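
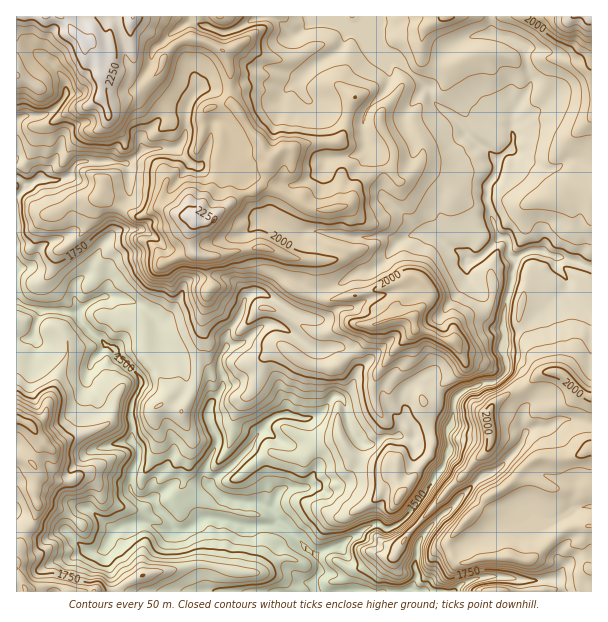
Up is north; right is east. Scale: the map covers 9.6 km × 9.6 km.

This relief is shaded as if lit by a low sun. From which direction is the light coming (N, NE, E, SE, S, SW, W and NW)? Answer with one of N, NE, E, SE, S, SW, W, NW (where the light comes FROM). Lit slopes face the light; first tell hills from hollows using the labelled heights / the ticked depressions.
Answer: NW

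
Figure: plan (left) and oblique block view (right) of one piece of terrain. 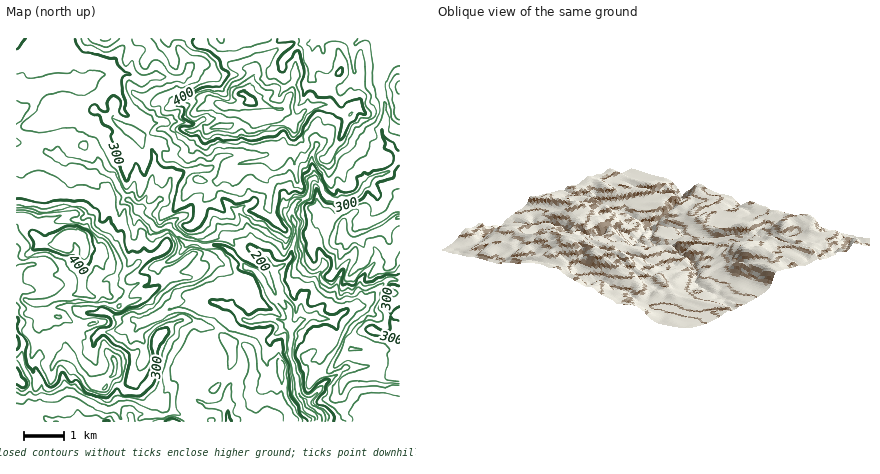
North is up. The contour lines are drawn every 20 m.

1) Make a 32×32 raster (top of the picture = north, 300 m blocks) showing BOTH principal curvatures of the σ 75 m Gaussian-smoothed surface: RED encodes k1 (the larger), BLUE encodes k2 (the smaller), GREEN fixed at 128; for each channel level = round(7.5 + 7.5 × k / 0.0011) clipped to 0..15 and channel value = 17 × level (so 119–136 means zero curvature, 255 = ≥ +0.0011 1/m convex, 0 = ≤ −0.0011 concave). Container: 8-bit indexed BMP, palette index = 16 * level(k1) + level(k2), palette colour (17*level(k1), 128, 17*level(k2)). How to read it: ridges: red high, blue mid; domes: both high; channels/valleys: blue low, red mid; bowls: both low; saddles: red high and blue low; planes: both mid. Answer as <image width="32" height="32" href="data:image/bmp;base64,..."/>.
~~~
<image width="32" height="32" href="data:image/bmp;base64,Qk02CAAAAAAAADYEAAAoAAAAIAAAACAAAAABAAgAAAAAAAAEAAATCwAAEwsAAAABAAAAAAAAAIAAABGAAAAigAAAM4AAAESAAABVgAAAZoAAAHeAAACIgAAAmYAAAKqAAAC7gAAAzIAAAN2AAADugAAA/4AAAACAEQARgBEAIoARADOAEQBEgBEAVYARAGaAEQB3gBEAiIARAJmAEQCqgBEAu4ARAMyAEQDdgBEA7oARAP+AEQAAgCIAEYAiACKAIgAzgCIARIAiAFWAIgBmgCIAd4AiAIiAIgCZgCIAqoAiALuAIgDMgCIA3YAiAO6AIgD/gCIAAIAzABGAMwAigDMAM4AzAESAMwBVgDMAZoAzAHeAMwCIgDMAmYAzAKqAMwC7gDMAzIAzAN2AMwDugDMA/4AzAACARAARgEQAIoBEADOARABEgEQAVYBEAGaARAB3gEQAiIBEAJmARACqgEQAu4BEAMyARADdgEQA7oBEAP+ARAAAgFUAEYBVACKAVQAzgFUARIBVAFWAVQBmgFUAd4BVAIiAVQCZgFUAqoBVALuAVQDMgFUA3YBVAO6AVQD/gFUAAIBmABGAZgAigGYAM4BmAESAZgBVgGYAZoBmAHeAZgCIgGYAmYBmAKqAZgC7gGYAzIBmAN2AZgDugGYA/4BmAACAdwARgHcAIoB3ADOAdwBEgHcAVYB3AGaAdwB3gHcAiIB3AJmAdwCqgHcAu4B3AMyAdwDdgHcA7oB3AP+AdwAAgIgAEYCIACKAiAAzgIgARICIAFWAiABmgIgAd4CIAIiAiACZgIgAqoCIALuAiADMgIgA3YCIAO6AiAD/gIgAAICZABGAmQAigJkAM4CZAESAmQBVgJkAZoCZAHeAmQCIgJkAmYCZAKqAmQC7gJkAzICZAN2AmQDugJkA/4CZAACAqgARgKoAIoCqADOAqgBEgKoAVYCqAGaAqgB3gKoAiICqAJmAqgCqgKoAu4CqAMyAqgDdgKoA7oCqAP+AqgAAgLsAEYC7ACKAuwAzgLsARIC7AFWAuwBmgLsAd4C7AIiAuwCZgLsAqoC7ALuAuwDMgLsA3YC7AO6AuwD/gLsAAIDMABGAzAAigMwAM4DMAESAzABVgMwAZoDMAHeAzACIgMwAmYDMAKqAzAC7gMwAzIDMAN2AzADugMwA/4DMAACA3QARgN0AIoDdADOA3QBEgN0AVYDdAGaA3QB3gN0AiIDdAJmA3QCqgN0Au4DdAMyA3QDdgN0A7oDdAP+A3QAAgO4AEYDuACKA7gAzgO4ARIDuAFWA7gBmgO4Ad4DuAIiA7gCZgO4AqoDuALuA7gDMgO4A3YDuAO6A7gD/gO4AAID/ABGA/wAigP8AM4D/AESA/wBVgP8AZoD/AHeA/wCIgP8AmYD/AKqA/wC7gP8AzID/AN2A/wDugP8A/4D/AIeHhYWVg5OEx5PHx8Xjx6e5kpaXhne359JgxqeHh4eHhnWGhoaFg7WUY7WmyYWGhJSDl5iXl+iToPfIlnZ3d4elpbSUZKP36KL315SmhnaXqYSYl4aX5YDygNindXR0hOaj1bSV1qbnxXOl+HSGh4eXloWohpX3kPmxoefHx8fIkKXHs6fHhYX4hHP3dHaHh3eXhaeVpvagxqXmgJSFhqeBx4W3yIZzx+m1g+aFdoeHd4aVt4W1wOWohaXXp5d1p4HHhpaWloLohXST+IaFdnd2uKa4lqXBtJeXc8iWhXWWo6eHhoamkqByhZPY+ZVll6anhpfHtaOkqJiUltfYxqiDppe4tqX29aFigYC0+Oe2loeEgnGyg5OTgoKFlraDppO3tZKBcJBw+MSnlYGRg3WGhZWox+aCtbeVp3ODk8emxJWWxub4+Ne3pcfHhXR1doeHh4i1kqS1lpWVpoSBlNmFlod2drZlpoaVp6XWtrWUhXeHuKKzppZ0tcPns8eAsoSXl4Z2t4WXl6WUg7e3pdiVp6WRw4GmtrbB9cPmw+ezxIJyhITIhaiok9i1kMLntae4kdejpKCj6YK1osa1lbaE59bYt8e1yZV0l6X6sbCwkJC1g4V105HXlLfHo4WGl4XHhbjH+bWVloTHkvigxMempZV1hob4wMiFp9fF5raGlremlLKSk4WWpMWgoOLouIWWtoOG5/SAxpaU12NzxdfntqTW6NaVlaW1crboxIK3lceBxsjncMPZ2LTH15Z0tYOEdYSDhIaWtYC1pXS4ppang6eDlcazgMDTgHCit4SXh4eHh3eHh7igtMeVhJe3lqeWmIaHppX60MDnyaKTp5iHh5eHhqenk5K3t4WGc7W3paiXdpeWhfVQscWXlZOBlYeHh4aElIOVt5enhKeFpnKCp6enl7iWx6D5tXaHp7iThoaFdZeolYenhaeEp5anpoVzgoSFdZaWscb2hIaGlpOWhZeGh4eGhqeWx4R0lZW1hYaVloWFg9WUc7XXdoeVlpWoh4eGd4eGtsiEtbTm5NX36LXJx6aj+HOHhfZ0lHG2lpaop6eXlqemg3OUpIHnoYKUhYWVt7bmpHSW17bpoNeHhoeHh4anlaaVp7e31rXY9/bGucek54HX1reW2JWQxoeHh4eHd3aGg8i2mJeWldimkdrIprbFw5WFhYWnp4HId4d3d4eHd4eFtYKDcpJ0lHODg8WFlYPWc6e3lZaGgsmHh4eHh4d3doWUuYWWyHOGdKa2uJaFhdmDdpbHpYeEpod3h4eGlnWWhKeWlqeVhGOlpYSEtreC14SGl7W2hoaGl4eHh4Wnt8mkpoaWuIS3x7iXp6WkpLWUdYWllISVdoc="/>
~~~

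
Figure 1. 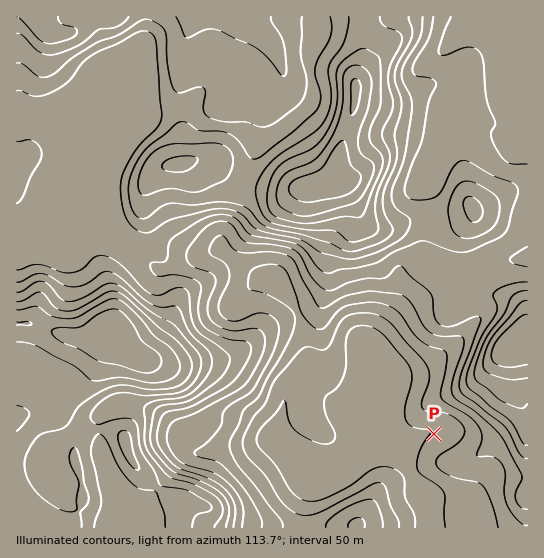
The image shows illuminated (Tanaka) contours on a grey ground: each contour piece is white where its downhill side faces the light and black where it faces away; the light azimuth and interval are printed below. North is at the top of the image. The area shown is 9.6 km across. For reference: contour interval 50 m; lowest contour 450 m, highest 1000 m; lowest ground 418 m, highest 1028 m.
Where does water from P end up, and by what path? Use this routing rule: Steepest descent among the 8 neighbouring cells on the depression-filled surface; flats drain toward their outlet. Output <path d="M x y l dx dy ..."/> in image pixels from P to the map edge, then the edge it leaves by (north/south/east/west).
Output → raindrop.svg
<path d="M434 434l-1-1-7 0-4 2-3 0 0 6-2 5 0 4-3 5-1 10-2 1 0 5-1 2 13 18 0 11 6 11 0 14"/>
exit: south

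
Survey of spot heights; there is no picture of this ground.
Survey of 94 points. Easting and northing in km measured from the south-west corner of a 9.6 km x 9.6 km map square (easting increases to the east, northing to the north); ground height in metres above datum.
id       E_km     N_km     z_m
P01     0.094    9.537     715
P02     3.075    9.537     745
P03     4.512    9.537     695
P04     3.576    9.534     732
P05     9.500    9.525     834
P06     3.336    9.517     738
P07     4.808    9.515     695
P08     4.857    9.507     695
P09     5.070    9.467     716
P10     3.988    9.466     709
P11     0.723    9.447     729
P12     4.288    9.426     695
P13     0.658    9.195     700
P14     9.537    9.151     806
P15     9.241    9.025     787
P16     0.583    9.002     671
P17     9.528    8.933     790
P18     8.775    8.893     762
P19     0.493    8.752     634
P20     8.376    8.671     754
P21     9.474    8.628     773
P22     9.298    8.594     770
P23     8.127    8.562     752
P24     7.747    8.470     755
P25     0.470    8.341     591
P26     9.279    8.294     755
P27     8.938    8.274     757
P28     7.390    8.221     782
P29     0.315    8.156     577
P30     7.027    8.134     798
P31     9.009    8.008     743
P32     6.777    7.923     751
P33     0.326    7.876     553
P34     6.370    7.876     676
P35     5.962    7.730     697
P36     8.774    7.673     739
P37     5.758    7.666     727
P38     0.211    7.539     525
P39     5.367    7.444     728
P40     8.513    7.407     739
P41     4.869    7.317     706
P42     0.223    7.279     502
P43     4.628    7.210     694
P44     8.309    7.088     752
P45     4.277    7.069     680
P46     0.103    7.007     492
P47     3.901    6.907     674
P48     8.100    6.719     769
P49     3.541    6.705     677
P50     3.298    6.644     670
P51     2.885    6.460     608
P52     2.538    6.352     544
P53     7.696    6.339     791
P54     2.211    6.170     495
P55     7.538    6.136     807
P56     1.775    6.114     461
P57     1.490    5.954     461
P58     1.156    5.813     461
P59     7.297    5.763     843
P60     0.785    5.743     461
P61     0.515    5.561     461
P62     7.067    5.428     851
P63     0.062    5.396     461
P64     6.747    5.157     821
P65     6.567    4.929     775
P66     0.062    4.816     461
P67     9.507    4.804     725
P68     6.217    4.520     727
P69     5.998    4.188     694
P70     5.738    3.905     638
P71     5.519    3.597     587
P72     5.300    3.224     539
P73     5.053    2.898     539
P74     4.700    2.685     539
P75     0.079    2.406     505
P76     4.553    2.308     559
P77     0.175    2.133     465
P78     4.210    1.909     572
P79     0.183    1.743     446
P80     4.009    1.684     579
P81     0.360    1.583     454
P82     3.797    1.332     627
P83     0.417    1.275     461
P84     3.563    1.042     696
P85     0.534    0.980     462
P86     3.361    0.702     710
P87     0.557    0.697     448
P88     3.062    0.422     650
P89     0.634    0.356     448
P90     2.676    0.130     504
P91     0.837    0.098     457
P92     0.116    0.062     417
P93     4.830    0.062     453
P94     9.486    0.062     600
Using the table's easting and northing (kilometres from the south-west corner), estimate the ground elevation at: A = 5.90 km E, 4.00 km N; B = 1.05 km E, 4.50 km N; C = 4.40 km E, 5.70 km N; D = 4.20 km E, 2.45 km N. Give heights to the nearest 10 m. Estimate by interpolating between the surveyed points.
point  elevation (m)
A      670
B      460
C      620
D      570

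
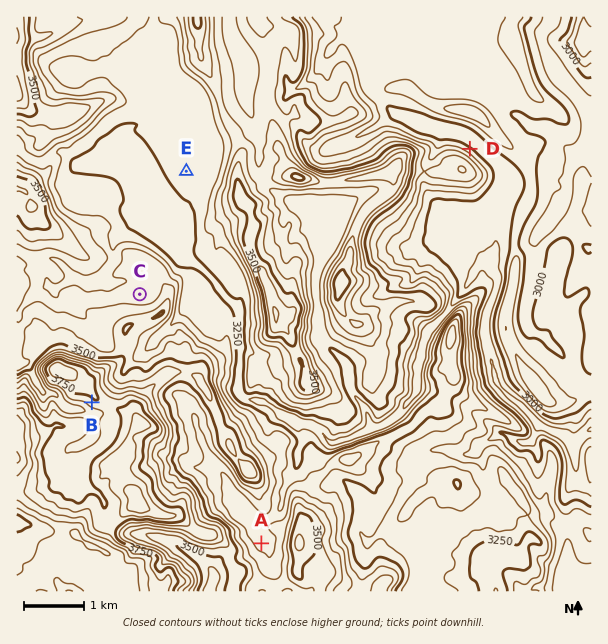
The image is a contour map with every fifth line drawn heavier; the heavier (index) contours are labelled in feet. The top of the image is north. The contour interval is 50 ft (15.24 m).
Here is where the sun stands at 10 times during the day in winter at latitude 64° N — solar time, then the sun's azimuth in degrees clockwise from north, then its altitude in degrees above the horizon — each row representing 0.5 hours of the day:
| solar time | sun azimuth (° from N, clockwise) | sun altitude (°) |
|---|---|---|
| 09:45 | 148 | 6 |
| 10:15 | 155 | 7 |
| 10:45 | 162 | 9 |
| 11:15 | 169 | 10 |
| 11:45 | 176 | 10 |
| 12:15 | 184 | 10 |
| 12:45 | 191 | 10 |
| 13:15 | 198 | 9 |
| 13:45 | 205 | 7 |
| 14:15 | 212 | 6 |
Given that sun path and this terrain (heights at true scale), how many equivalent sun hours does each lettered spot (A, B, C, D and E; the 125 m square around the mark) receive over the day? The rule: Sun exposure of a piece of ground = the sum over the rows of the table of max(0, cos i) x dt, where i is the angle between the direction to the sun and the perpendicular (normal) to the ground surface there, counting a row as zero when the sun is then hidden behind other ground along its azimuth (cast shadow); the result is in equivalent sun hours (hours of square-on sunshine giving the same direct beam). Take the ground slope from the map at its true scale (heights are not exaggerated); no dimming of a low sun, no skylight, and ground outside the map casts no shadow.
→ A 0.6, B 1.1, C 0.6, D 0.2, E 0.7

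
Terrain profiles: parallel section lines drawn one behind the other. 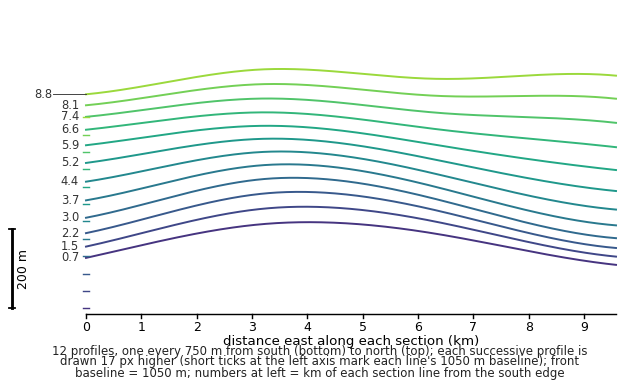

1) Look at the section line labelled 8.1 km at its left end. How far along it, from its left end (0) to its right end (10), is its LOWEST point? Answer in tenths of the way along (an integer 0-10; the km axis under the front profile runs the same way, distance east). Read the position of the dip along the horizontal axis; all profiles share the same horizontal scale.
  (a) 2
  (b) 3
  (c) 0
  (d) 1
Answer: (c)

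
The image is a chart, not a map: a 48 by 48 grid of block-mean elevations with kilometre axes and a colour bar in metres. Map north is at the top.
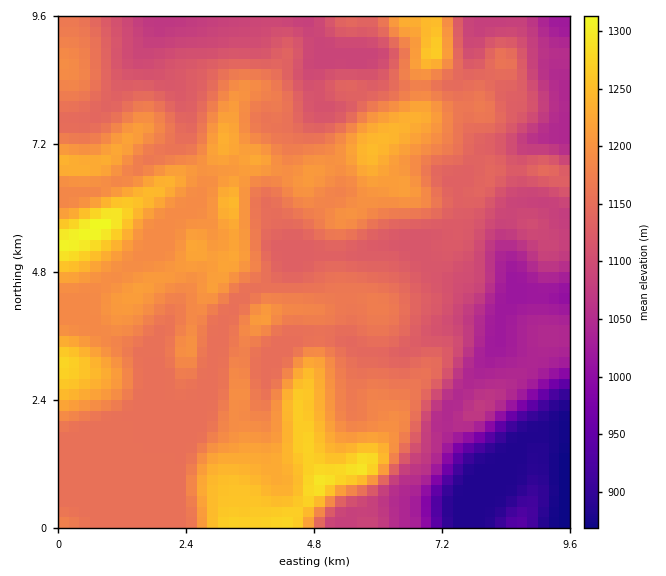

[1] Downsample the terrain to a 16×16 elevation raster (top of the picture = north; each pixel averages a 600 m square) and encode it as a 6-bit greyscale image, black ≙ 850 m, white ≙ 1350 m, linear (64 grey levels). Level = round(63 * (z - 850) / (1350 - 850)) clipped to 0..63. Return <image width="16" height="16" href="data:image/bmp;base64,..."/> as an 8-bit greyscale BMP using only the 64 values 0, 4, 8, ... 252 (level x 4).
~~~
<image width="16" height="16" href="data:image/bmp;base64,Qk02BQAAAAAAADYEAAAoAAAAEAAAABAAAAABAAgAAAAAAAABAAATCwAAEwsAAAABAAAAAAAAAAAAAAEBAQACAgIAAwMDAAQEBAAFBQUABgYGAAcHBwAICAgACQkJAAoKCgALCwsADAwMAA0NDQAODg4ADw8PABAQEAAREREAEhISABMTEwAUFBQAFRUVABYWFgAXFxcAGBgYABkZGQAaGhoAGxsbABwcHAAdHR0AHh4eAB8fHwAgICAAISEhACIiIgAjIyMAJCQkACUlJQAmJiYAJycnACgoKAApKSkAKioqACsrKwAsLCwALS0tAC4uLgAvLy8AMDAwADExMQAyMjIAMzMzADQ0NAA1NTUANjY2ADc3NwA4ODgAOTk5ADo6OgA7OzsAPDw8AD09PQA+Pj4APz8/AEBAQABBQUEAQkJCAENDQwBEREQARUVFAEZGRgBHR0cASEhIAElJSQBKSkoAS0tLAExMTABNTU0ATk5OAE9PTwBQUFAAUVFRAFJSUgBTU1MAVFRUAFVVVQBWVlYAV1dXAFhYWABZWVkAWlpaAFtbWwBcXFwAXV1dAF5eXgBfX18AYGBgAGFhYQBiYmIAY2NjAGRkZABlZWUAZmZmAGdnZwBoaGgAaWlpAGpqagBra2sAbGxsAG1tbQBubm4Ab29vAHBwcABxcXEAcnJyAHNzcwB0dHQAdXV1AHZ2dgB3d3cAeHh4AHl5eQB6enoAe3t7AHx8fAB9fX0Afn5+AH9/fwCAgIAAgYGBAIKCggCDg4MAhISEAIWFhQCGhoYAh4eHAIiIiACJiYkAioqKAIuLiwCMjIwAjY2NAI6OjgCPj48AkJCQAJGRkQCSkpIAk5OTAJSUlACVlZUAlpaWAJeXlwCYmJgAmZmZAJqamgCbm5sAnJycAJ2dnQCenp4An5+fAKCgoAChoaEAoqKiAKOjowCkpKQApaWlAKampgCnp6cAqKioAKmpqQCqqqoAq6urAKysrACtra0Arq6uAK+vrwCwsLAAsbGxALKysgCzs7MAtLS0ALW1tQC2trYAt7e3ALi4uAC5ubkAurq6ALu7uwC8vLwAvb29AL6+vgC/v78AwMDAAMHBwQDCwsIAw8PDAMTExADFxcUAxsbGAMfHxwDIyMgAycnJAMrKygDLy8sAzMzMAM3NzQDOzs4Az8/PANDQ0ADR0dEA0tLSANPT0wDU1NQA1dXVANbW1gDX19cA2NjYANnZ2QDa2toA29vbANzc3ADd3d0A3t7eAN/f3wDg4OAA4eHhAOLi4gDj4+MA5OTkAOXl5QDm5uYA5+fnAOjo6ADp6ekA6urqAOvr6wDs7OwA7e3tAO7u7gDv7+8A8PDwAPHx8QDy8vIA8/PzAPT09AD19fUA9vb2APf39wD4+PgA+fn5APr6+gD7+/sA/Pz8AP39/QD+/v4A////AJyYmJi00NDQlHhoRBQUJBCYmJiYuMjEzNS8fFgcEBQQmJiYmKS4uMzIyKx0RBwQEKigmJiYrKzMuKSsgGhcLBTMvJycnKicxLCgoJRsZFw8yLScoKCgnKSklJCQfFxgYKysrKCknKygoJyciHhcXGCwsLSssKScnJycmIyAaFRY2MCwsLi4mIyQjIyIhGxkdNTgvKywuJiYpKSUkIx8eHistMC8sLygrKiwtKiQjHyAvLyoqLC4tKywwLyklJCEgJigsJyguKCYlLTEuKCUfGSglJSMlLCkjIiQoKycmIhoqJCAhIiQkIR8fJC8mJSIaKCMeHR4fIB8gIikxJB8eGA="/>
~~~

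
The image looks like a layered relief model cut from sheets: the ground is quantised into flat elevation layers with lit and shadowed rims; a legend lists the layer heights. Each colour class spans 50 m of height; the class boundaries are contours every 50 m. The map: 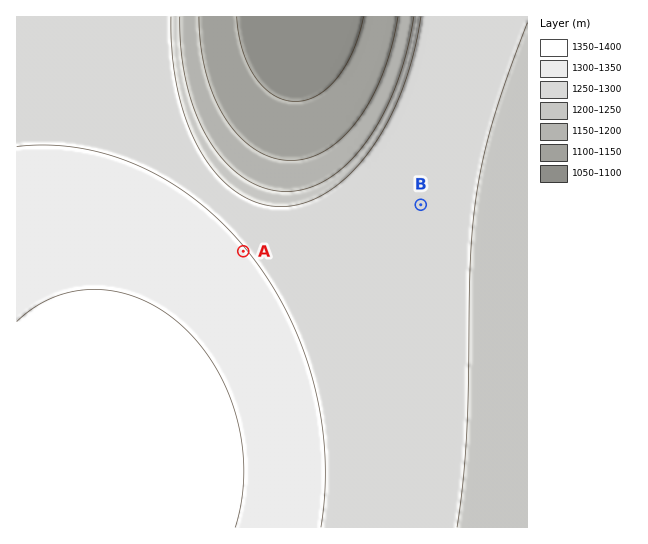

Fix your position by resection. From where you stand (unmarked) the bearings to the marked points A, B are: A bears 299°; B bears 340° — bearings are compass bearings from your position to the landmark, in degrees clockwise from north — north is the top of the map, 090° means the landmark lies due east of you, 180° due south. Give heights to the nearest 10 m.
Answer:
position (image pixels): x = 487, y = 386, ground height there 1250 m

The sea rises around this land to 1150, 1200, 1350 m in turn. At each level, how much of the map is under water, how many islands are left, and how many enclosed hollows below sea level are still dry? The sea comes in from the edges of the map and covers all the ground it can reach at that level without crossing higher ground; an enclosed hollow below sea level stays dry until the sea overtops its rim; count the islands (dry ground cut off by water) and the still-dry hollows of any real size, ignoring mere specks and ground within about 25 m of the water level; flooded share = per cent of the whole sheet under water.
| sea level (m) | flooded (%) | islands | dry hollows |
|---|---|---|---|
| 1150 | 8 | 0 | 0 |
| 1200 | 12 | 0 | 0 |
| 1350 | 82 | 0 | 0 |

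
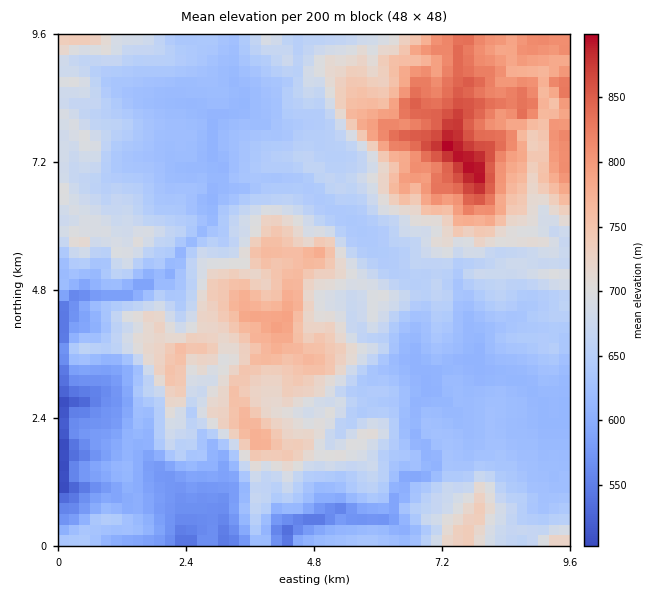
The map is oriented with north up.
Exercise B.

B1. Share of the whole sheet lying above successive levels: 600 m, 90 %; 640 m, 62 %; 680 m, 38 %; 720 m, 24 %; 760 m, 14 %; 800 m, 8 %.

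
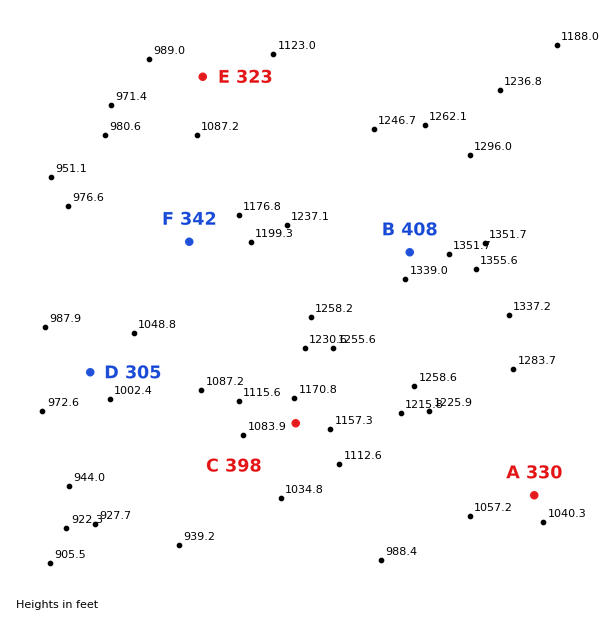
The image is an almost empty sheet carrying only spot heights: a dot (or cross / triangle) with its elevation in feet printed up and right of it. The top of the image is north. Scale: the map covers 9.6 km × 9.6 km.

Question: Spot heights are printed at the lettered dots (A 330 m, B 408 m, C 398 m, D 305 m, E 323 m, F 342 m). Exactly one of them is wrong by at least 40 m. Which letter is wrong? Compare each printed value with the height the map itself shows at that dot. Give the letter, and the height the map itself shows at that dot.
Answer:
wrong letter C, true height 348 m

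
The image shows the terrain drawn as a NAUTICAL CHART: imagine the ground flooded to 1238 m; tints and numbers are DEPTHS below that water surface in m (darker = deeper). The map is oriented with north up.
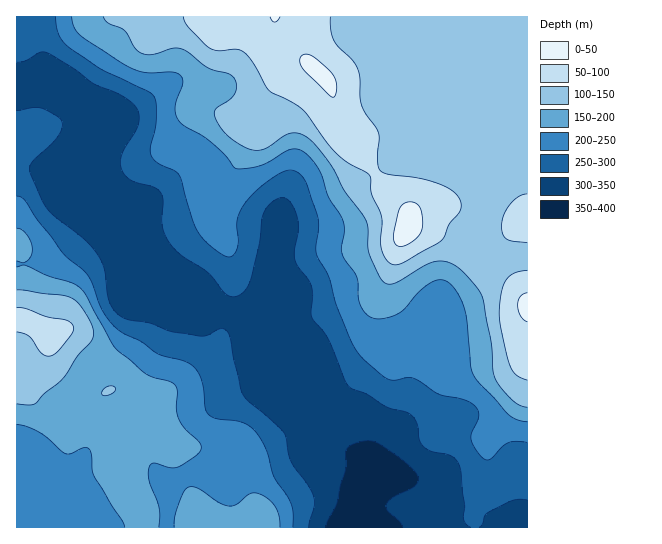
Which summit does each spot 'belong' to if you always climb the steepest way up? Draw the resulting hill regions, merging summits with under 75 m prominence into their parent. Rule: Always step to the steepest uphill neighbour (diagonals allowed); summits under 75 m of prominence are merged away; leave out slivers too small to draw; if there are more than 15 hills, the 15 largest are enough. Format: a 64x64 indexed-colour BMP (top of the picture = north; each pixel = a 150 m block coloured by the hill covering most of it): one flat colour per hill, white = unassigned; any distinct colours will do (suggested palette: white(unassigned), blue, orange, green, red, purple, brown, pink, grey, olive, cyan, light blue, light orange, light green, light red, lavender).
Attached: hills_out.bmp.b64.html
<image width="64" height="64" href="data:image/bmp;base64,Qk12CAAAAAAAAHYAAAAoAAAAQAAAAEAAAAABAAQAAAAAAAAIAAATCwAAEwsAABAAAAAAAAAA////ALR3HwAOf/8ALKAsACgn1gC9Z5QAS1aMAMJ34wB/f38AIr28AM++FwDox64AeLv/AIrfmACWmP8A1bDFACIiIiIiIiIiIiIiIiIiIiIiIiIiIjMzMzMzMzMzMzMzIiIiIiIiIiIiIiIiIiIiIiIiIiIiMzMzMzMzMzMzMzMiIiIiIiIiIiIiIiIiIiIiIiIiIiIzMzMzMzMzMzMzMyIiIiIiIiIiIiIiIiIiIiIiIiIiIiMzMzMzMzMzMzMzIiIiIiIiIiIiIiIiIiIiIiIiIiIiIzMzMzMzMzMzMzMiIiIiIiIiIiIiIiIiIiIiIiIiIiIiMzMzMzMzMzMzMyIiIiIiIiIiIiIiIiIiIiIiIiIiIiITMzMzMzMzMzMzIiIiIiIiIiIiIiIiIiIiIiIiIiIiIhMzMzMzMzMzMzMiIiIiIiIiIiIiIiIiIiIiIiIiIiIhEzMzMzMzMzMzMyIiIiIiIiIiIiIiIiIiIiIiIiIiIhETMzMzMzMzMzMzIiIiIiIiIiIiIiIiIiIiIiIiIiIRERMzMzMzMzMzMzMiIiIiIiIiIiIiIiIiIiIiIiIiIRERETMzMzMzMzMzMyIiIiIiIiIiIiIiIiIiIiIiIiIhEREREzMzMzMzMzMzIiIiIiIiIiIiIiIiIiIiIiIiIhERERERMzMzMzMzMzMiIiIiIiIiIiIiIiIiIiIiIiIhERERERETMzMzMzMzMyIiIiIiIiIiIiIiIiIiIiIiIhERERERERMzMzMzMzMzIiIiIiIiIiIiIiIiIiIiIiIhEREREREREzMzMzMzMzMiIiIiIiIiIiIiIiIiIiIiIhERERERERETMzMzMzMzMyIiIiIiIiIiIiIiIiIiIiIhERERERERERMzMzMzMzMzIiIiIiIiIiIiIiIiIiIiIhEREREREREREzMzMzMzMzMiIiIiIiIiIiIiIiIiIiIiERERERERERERMzMzMzMzMyIiIiIiIiIiIiIiIiIiIiEREREREREREREzMzMzMzMzIiIiIiIiIiIiIiIiIiIiIRERERERERERERMzMzMzMzMiIiIiIiIiIiIiIiIiIiIREREREREREREREzMzMzMzMyIiIiIiIiIiIiIiIiIiIhERERERERERERERMzMzMzMzIiIiIiIiIiIiIiIiIiIhERERERERERERERETMzMzMzMiIiIiIiIiIiIiIiIiIiERERERERERERERERMzMzMzMyIiIiIiIiIiIiIiIiEREREREREREREREREREzMzMzMzIiIiIiIiIiIiIiIiERERERERERERERERERETMzMzMzMiIiIiIiIiIiIiIiIRERERERERERERERERERMzMzMzMyIiIiIiIiIiIiIiIRERERERERERERERERERETMzMzMzIiIiIiIiIiIiIiIREREREREREREREREREREREzMzMzMiIiIiIiIiIiIiERERERERERERERERERERERERMzMzMyIiIiIiIiIiIiEREREREREREREREREREREREREzMzMzIiIiIiIiIiIiERERERERERERERERERERERERERMzMzMiIiIiIiIiIiEREREREREREREREREREREREREREzMzMyIiIiIiIiIiIRERERERERERERERERERERERERETMzMzIiIiIiIiIiIREREREREREREREREREREREREREREzMzMiIiIiIiIiIhERERERERERERERERERERERERERETMzMyIiIiIiIiIiERERERERERERERERERERERERERERMzMzIiIiIiIiIiERERERERERERERERERERERERERERETMzMiIiIiIiIiEREREREREREREREREREREREREREREREzMyIiIiIiIiERERERERERERERERERERERERERERERERMzIiIiIiIiERERERERERERERERERERERERERERERERETMiIiIiIiERERERERERERERERERERERERERERERERERESIiIiIiIRERERERERERERERERERERERERERERERERERIiIiIiIREREREREREREREREREREREREREREREREREREiIiIiIhERERERERERERERERERERERERERERERERERESIiIiIiERERERERERERERERERERERERERERERERERERIiIiIiEREREREREREREREREREREREREREREREREREREiIiIiIRERERERERERERERERERERERERERERERERERESIiIiIhERERERERERERERERERERERERERERERERERERIiIiIiEREREREREREREREREREREREREREREREREREREiIiIiIRERERERERERERERERERERERERERERERERERESIiIiIREREREREREREREREREREREREREREREREREREREiIiERERERERERERERERERERERERERERERERERERERERERERERERERERERERERERERERERERERERERERERERERERERERERERERERERERERERERERERERERERERERERERERERERERERERERERERERERERERERERERERERERERERERERERERERERERERERERERERERERERERERERERERERERERERERERERERERERERERERERERERERERERERERERERERERERERERERERERERERERERERERERERERERERERERERERERERERERERERERERERERERERERERERERERERERERERERERERERERERERERERERERERERERERERERERERER"/>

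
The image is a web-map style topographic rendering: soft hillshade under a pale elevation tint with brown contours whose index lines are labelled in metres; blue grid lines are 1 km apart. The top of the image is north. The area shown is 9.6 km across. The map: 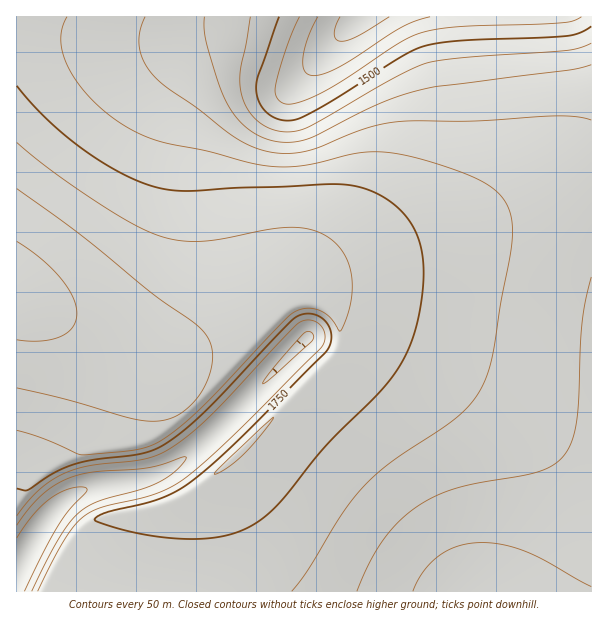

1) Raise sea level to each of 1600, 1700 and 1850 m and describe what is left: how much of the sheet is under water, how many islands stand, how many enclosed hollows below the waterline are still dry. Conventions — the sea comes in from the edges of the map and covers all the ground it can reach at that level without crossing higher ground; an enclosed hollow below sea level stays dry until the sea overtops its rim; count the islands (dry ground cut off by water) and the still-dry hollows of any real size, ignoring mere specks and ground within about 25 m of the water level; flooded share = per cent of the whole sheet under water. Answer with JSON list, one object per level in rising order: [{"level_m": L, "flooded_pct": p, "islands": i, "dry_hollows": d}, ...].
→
[{"level_m": 1600, "flooded_pct": 12, "islands": 0, "dry_hollows": 0}, {"level_m": 1700, "flooded_pct": 46, "islands": 0, "dry_hollows": 0}, {"level_m": 1850, "flooded_pct": 92, "islands": 0, "dry_hollows": 0}]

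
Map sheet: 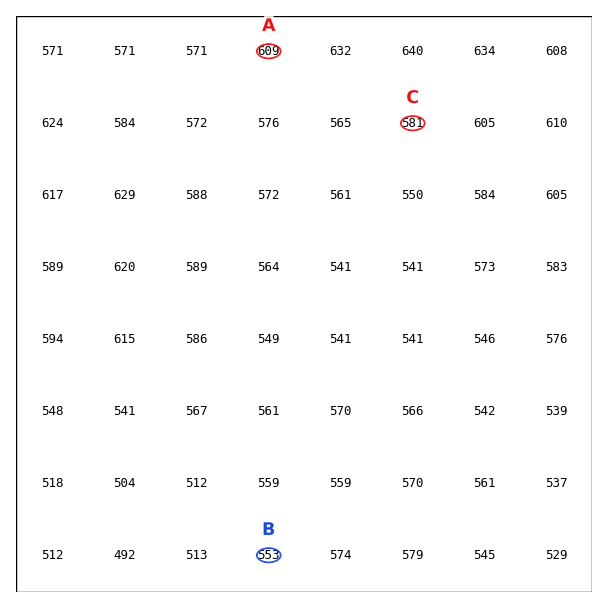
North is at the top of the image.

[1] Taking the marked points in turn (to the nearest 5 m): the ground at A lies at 610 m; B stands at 555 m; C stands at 580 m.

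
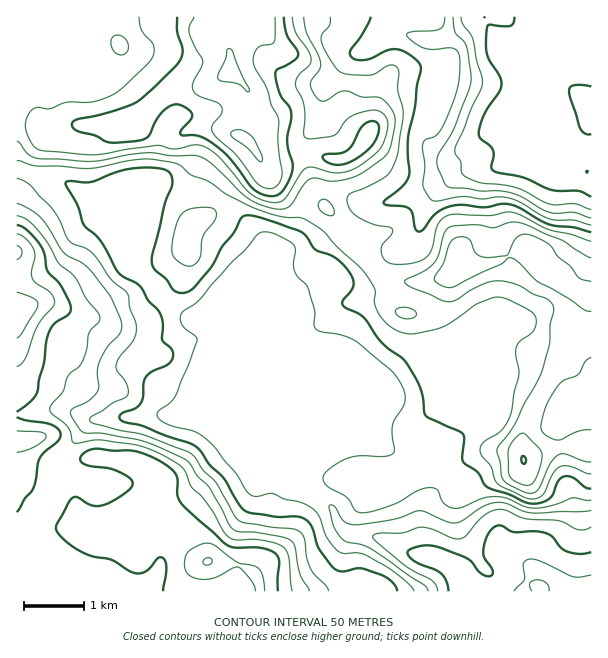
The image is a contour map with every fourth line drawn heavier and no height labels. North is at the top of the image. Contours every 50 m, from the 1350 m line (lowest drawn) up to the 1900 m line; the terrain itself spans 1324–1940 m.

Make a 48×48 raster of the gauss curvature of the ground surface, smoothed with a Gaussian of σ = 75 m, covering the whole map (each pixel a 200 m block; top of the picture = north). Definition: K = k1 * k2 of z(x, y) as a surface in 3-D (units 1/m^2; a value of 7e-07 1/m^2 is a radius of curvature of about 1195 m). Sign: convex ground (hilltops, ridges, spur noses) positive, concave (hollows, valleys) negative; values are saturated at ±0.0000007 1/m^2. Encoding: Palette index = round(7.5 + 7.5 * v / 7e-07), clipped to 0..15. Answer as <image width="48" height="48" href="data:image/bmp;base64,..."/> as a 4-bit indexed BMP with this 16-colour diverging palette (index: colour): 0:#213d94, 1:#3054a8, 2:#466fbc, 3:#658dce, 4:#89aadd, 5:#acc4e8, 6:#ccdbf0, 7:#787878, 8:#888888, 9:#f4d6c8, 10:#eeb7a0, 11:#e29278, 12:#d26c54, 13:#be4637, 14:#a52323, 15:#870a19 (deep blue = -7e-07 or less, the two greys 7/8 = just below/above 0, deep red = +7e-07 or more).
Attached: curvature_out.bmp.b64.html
<image width="48" height="48" href="data:image/bmp;base64,Qk32BAAAAAAAAHYAAAAoAAAAMAAAADAAAAABAAQAAAAAAIAEAAATCwAAEwsAABAAAAAAAAAAlD0hAKhUMAC8b0YAzo1lAN2qiQDoxKwA8NvMAHh4eACIiIgAyNb0AKC37gB4kuIAVGzSADdGvgAjI6UAGQqHAIiHd3iHd3dmeJeIdmZWiJyYlGh1eHiHeIiId3iHeIZ5hmiXd5h3iKp4VHiKh3d3d4iIh3iIiIef8kirqIdmqHe7h4doeIh3d4d4d3h3iIVZ1Ei8hndmh2aJmHVod4h4iId3eIh3h3ZlSJiHRoecRYd4iHZ4d4iIeHd3d4iHh3d2WJd4doiUWId4h3aKpliYZ4eHd3h3iXd4iJl4h4aHqYh3eJeN9xRmZnd3d4iHh3Z4eJqHd1S3iIiGaKhG2ZkSV3d3iIiId3Zph4mHeGWHeIh3d4cgGf5HaXeId3iIiLxWdniHiHeKqHd3d4iDf/yftXaYd4d4ibmIl3d3d3d4iHd3d2aIffpGeHWWScdcyYdmiIh4d4d3d4d3eHZ1TfgAfZvGAalod4dVd4h3d3d3eId3iJdlW4dUjHntaIWYWJhnd3d3iHh3eHeHiHVZphiod2VFW5TISZh3iId3d3d4h3d2eJh5x1eYd3Zod4eHaId3iIiIiHd4iHiHiId4l4aIh4iHeIeKd3d3iId3h3d3d4iXd4h3dnZ4h3eHeHeHeHd4h3eHiId3d4iHd4h3d4d3d3d3eHmHZ4d4h3iId4iIh4h4iHd4iHd3eHd3eHiId6h4d3eHd3iIh3d3h4h4d5d4iHeIiHeHd4hnh3d4h3iIh4h2eId3d5d4h3iYh3iXd2h4h3eHd3eId3dnd3eId4d4d5eYd4mXaYmHd4eId3d3iHmod3eIeLmHd8l2ZniIeGh3iIiIiIeHd4zIZmeHiIeFd4mYd3h3eEZ2iIiIiHeHZ2ZndniIiHiWe1d3d3d3WHiXiIiId3eIhnd1eqeJiHeGR0Z3eIe5doeId4d4eHiZdmZkWJh2ZmjLeJdWeIeYd4iad4eIeGioZGiKpKhmZnZod/t3l3d4d4mYd3eImVZqp4mJyPmIZ5qHdvh4qHd3iIiHd3iZiXdpp3hnd7l3eLpmdWZ3iId4iIiHiHiZZndUhnmHSYiFeZd3d1Z3eIh4h3iIh2Z2I2qGmYiHKKh2monIaVd3d4iId3d3ZDSHElqImYZnVXh3mWnIWYeHd3eIiIZodkn/iKU4d3dmd2aHZViYZmaJhleIicdoh3r/pug2V3iHd4eZdmeIeKN5hleaqrVoiHeZcAj9l2V4eHiJiHd3eTmXeJl4hoZ7p1eHdCqViVV4WId3eId3dlyniHh4oD1VaoiHmneYjpeJZ3iHd3eIdQ6GiHd7tllBbJiHiHiHn/iIiYeIh3eHeUp3mHd6p5iId2d5d2d2bNZXeIiIiId3eXaHeIiIZXmHeHZneGd3ZkVneIiIh3d3eXeHeIiIh2V4h3mYh4h4d0Z3eIh2d3h3eHeHeIiIiHdomGiGdqhYd2d4h4llZ3h3eHeHeIh3iId4iYeHZ3JIh4qHZ4hnd3d3d4iHeId3iJhndneYnLWKmYqWWNmZiHd4h4iHd3iXiIl5eYV3aYmYd2Zpppl4h3eIh4h3d3eHd3eqiHWHWHd4iIdncAdHh3iIh4iHiId4eWdmiIiHeYd4h3d4zG2XiHiHeA=="/>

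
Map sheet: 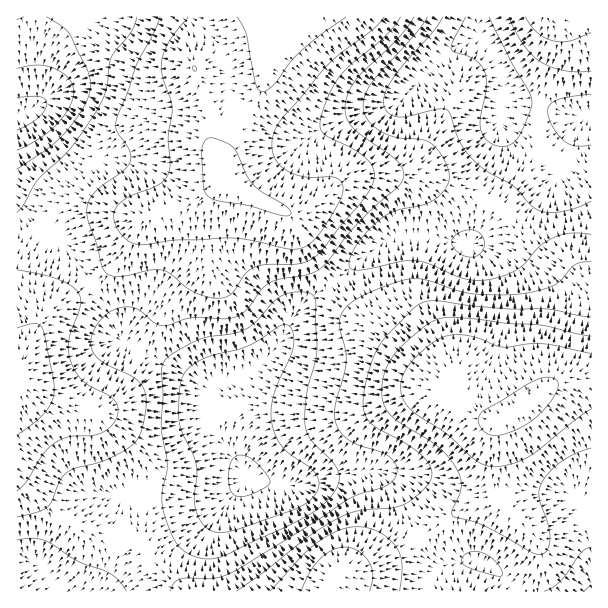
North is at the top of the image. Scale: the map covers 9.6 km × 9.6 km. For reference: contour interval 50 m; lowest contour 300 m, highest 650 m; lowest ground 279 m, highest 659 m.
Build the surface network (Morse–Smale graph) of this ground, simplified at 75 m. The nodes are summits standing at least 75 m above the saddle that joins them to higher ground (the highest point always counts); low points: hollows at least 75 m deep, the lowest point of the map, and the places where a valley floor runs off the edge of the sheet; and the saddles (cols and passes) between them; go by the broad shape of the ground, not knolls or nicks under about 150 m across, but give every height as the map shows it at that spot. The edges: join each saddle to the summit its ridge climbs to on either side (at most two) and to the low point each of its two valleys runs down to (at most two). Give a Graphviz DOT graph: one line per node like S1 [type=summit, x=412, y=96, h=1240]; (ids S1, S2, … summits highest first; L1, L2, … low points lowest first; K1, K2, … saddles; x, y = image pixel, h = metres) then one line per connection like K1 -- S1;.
graph terrain {
  S1 [type=summit, x=524, y=408, h=659];
  S2 [type=summit, x=332, y=581, h=623];
  S3 [type=summit, x=314, y=17, h=609];
  S4 [type=summit, x=20, y=377, h=588];
  S5 [type=summit, x=543, y=17, h=421];
  L1 [type=low, x=591, y=116, h=279];
  L2 [type=low, x=17, y=114, h=286];
  L3 [type=low, x=246, y=477, h=293];
  L4 [type=low, x=591, y=591, h=443];
  K1 [type=saddle, x=221, y=54, h=584];
  K2 [type=saddle, x=417, y=537, h=534];
  K3 [type=saddle, x=92, y=282, h=491];
  K4 [type=saddle, x=117, y=537, h=416];
  K5 [type=saddle, x=332, y=285, h=413];
  K6 [type=saddle, x=209, y=416, h=319];
  K7 [type=saddle, x=540, y=107, h=302];
  K1 -- S3;
  K1 -- L1;
  K1 -- L2;
  K2 -- S1;
  K2 -- S2;
  K2 -- L3;
  K2 -- L4;
  K3 -- S3;
  K3 -- S4;
  K3 -- L2;
  K4 -- S2;
  K4 -- S4;
  K4 -- L3;
  K5 -- S1;
  K5 -- S3;
  K5 -- L1;
  K5 -- L3;
  K6 -- S1;
  K6 -- S4;
  K6 -- L3;
  K7 -- S1;
  K7 -- S5;
  K7 -- L1;
}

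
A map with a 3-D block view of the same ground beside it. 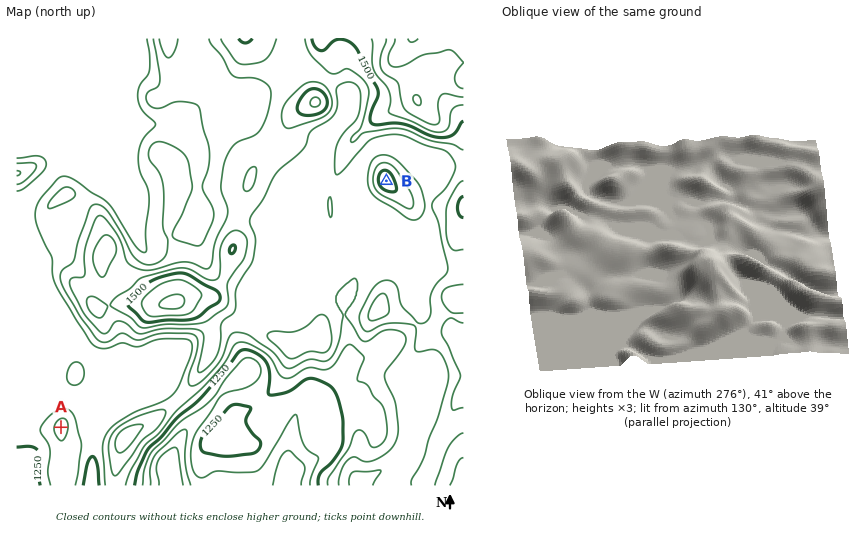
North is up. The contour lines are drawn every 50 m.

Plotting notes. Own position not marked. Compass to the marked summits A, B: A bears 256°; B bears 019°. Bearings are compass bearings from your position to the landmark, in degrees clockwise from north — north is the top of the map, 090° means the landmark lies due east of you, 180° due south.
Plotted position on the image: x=324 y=361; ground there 1350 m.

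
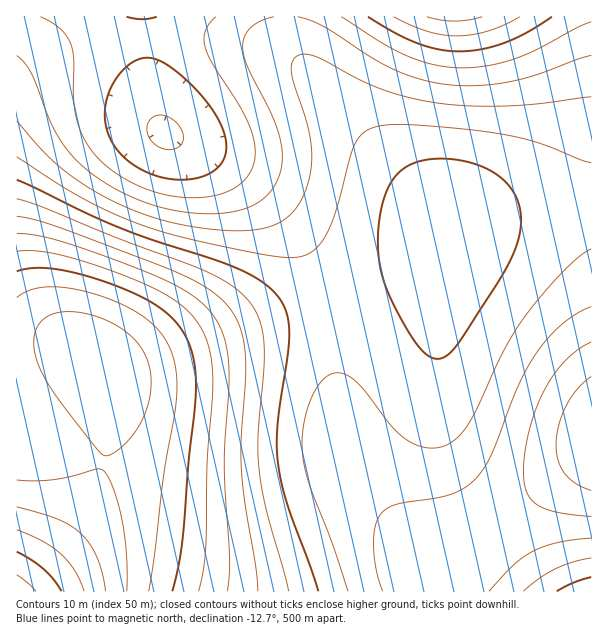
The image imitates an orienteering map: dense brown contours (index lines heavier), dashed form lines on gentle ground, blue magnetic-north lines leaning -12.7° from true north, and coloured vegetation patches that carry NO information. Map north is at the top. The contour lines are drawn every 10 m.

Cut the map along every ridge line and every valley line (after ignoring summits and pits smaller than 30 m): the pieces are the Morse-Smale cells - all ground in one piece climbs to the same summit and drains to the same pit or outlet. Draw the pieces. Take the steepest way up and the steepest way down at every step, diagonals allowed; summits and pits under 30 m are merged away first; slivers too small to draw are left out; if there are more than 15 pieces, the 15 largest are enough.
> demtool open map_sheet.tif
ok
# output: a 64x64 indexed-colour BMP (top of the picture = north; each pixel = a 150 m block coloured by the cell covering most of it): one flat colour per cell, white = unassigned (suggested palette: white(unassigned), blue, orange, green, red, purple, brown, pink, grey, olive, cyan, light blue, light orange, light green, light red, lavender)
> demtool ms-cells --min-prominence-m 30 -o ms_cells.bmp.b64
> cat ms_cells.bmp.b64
<image width="64" height="64" href="data:image/bmp;base64,Qk12CAAAAAAAAHYAAAAoAAAAQAAAAEAAAAABAAQAAAAAAAAIAAATCwAAEwsAABAAAAAAAAAA////ALR3HwAOf/8ALKAsACgn1gC9Z5QAS1aMAMJ34wB/f38AIr28AM++FwDox64AeLv/AIrfmACWmP8A1bDFAEERERERERERERERERERERERERERERERFVVVVVVVVVVVRBEREREREREREREREREREREREREREREVVVVVVVVVVVVEQRERERERERERERERERERERERERERERVVVVVVVVVVVURBEREREREREREREREREREREREREREREVVVVVVVVVVVREQREREREREREREREREREREREREREREREVVVVVVVVVVEREERERERERERERERERERERERERERERERFVVVVVVVVURERBERERERERERERERERERERERERERERERVVVVVVVVREREEREREREREREREREREREREREREREREREVVVVVVVVERERBEREREREREREREREREREREREREREREREVVVVVVUREREQRERERERERERERERERERERERERERERERFVVVVVRERERBERERERERERERERERERERERERERERERERVVVVVEREREQRERERERERERERERERERERERERERERERERVVVURERERBEREREREREREREREREREREREREREREREREVVVREREREERERERERERERERERERERERERERERERERERFVVERERERBERERERERERERERERERERERERERERERERERFUREREREERERERERERERERERERERERERERERERERERERREREREQRERERERERERERERERERERERERERERERERERFERERERBEREREREREREREREREREREREREREREREREREUREREREERERERERERERERERERERERERERERERERERERREREREQRERERERERERERERERERERERERERERERERERFERERERBEREREREREREREREREREREREREREREREREREUREREREERERERERERERERERERERERERERERERERERERREREREQRERERERERERERERERERERERERERERERERERFERERERBEREREREREREREREREREREREREREREREREREUREREREERERERERERERERERERERERERERERERERERERREREREIiIhERERERERERERERERERERERERERERERERFERERCIiIiIiEREREREREREREREREREREREREREREREUREQiIiIiIiIiIRERERERERERERERERERERERERERERIiIiIiIiIiIiIiIhEREREREREREREREREREREREREREiIiIiIiIiIiIiIiIiERERERERERERERERERERERERESIiIiIiIiIiIiIiIiIiIRERERERERERERERERERERERIiIiIiIiIiIiIiIiIiIiIhEREREREREREREREREREREiIiIiIiIiIiIiIiIiIiIiIiIRERERERERERERERERESIiIiIiIiIiIiIiIiIiIiIiIiIiERERERERERERERERIiIiIiIiIiIiIiIiIiIiIiIiIiIiEREREREREREREREiIiIiIiIiIiIiIiIiIiIiIiIiIiIiERERERERERERESIiIiIiIiIiIiIiIiIiIiIiIiIiIiIiERERERERERERIiIiIiIiIiIiIiIiIiIiIiIiIiIiIiIhEREREREREREiIiIiIiIiIiIiIiIiIiIiIiIiIiIiIiERERERERERESIiIiIiIiIiIiIiIiIiIiIiIiIiIiIiIhERERERERERIiIiIiIiIiIiIiIiIiIiIiIiIiIiIiIiEREREREREREiIiIiIiIiIiIiIiIiIiIiIiIiIiIiIiMzMxERERERESIiIiIiIiIiIiIiIiIiIiIiIiIiIiIiIzMzMzMzMRERIiIiIiIiIiIiIiIiIiIiIiIiIiIiIiIzMzMzMzMzMzMiIiIiIiIiIiIiIiIiIiIiIiIiIiIiIzMzMzMzMzMzMyIiIiIiIiIiIiIiIiIiIiIiIiIiIiIzMzMzMzMzMzMzIiIiIiIiIiIiIiIiIiIiIiIiIiIiIzMzMzMzMzMzMzMiIiIiIiIiIiIiIiIiIiIiIiIiIiIzMzMzMzMzMzMzMyIiIiIiIiIiIiIiIiIiIiIiIiIiIzMzMzMzMzMzMzMzIiIiIiIiIiIiIiIiIiIiIiIiIiIzMzMzMzMzMzMzMzMiIiIiIiIiIiIiIiIiIiIiIiIiIzMzMzMzMzMzMzMzMyIiIiIiIiIiIiIiIiIiIiIiIiIzMzMzMzMzMzMzMzMzIiIiIiIiIiIiIiIiIiIiIiIiIzMzMzMzMzMzMzMzMzMiIiIiIiIiIiIiIiIiIiIiIiIzMzMzMzMzMzMzMzMzMyIiIiIiIiIiIiIiIiIiIiIiIzMzMzMzMzMzMzMzMzMzIiIiIiIiIiIiIiIiIiIiIiIzMzMzMzMzMzMzMzMzMzMiIiIiIiIiIiIiIiIiIiIiIjMzMzMzMzMzMzMzMzMzMyIiIiIiIiIiIiIiIiIiIiIjMzMzMzMzMzMzMzMzMzMzIiIiIiIiIiIiIiIiIiIiIjMzMzMzMzMzMzMzMzMzMzMiIiIiIiIiIiIiIiIiIiIjMzMzMzMzMzMzMzMzMzMzMyIiIiIiIiIiIiIiIiIiIiMzMzMzMzMzMzMzMzMzMzMzIiIiIiIiIiIiIiIiIiIiMzMzMzMzMzMzMzMzMzMzMzMiIiIiIiIiIiIiIiIiIiIzMzMzMzMzMzMzMzMzMzMzMyIiIiIiIiIiIiIiIiIiIjMzMzMzMzMzMzMzMzMzMzMz"/>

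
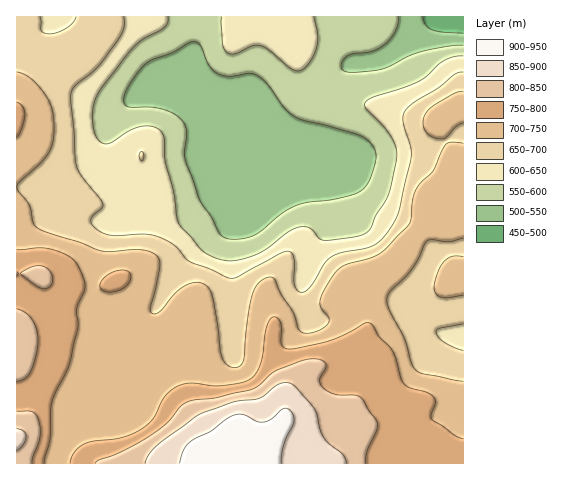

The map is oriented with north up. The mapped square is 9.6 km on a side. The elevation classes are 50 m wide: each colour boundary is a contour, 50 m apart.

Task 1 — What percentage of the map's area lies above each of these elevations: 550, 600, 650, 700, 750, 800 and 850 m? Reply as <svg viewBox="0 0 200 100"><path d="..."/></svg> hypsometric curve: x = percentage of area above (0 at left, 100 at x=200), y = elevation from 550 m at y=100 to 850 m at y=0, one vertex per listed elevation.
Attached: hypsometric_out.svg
<svg viewBox="0 0 200 100"><path d="M173 100l-28-17-25-16-32-17-45-17-23-16-10-17"/></svg>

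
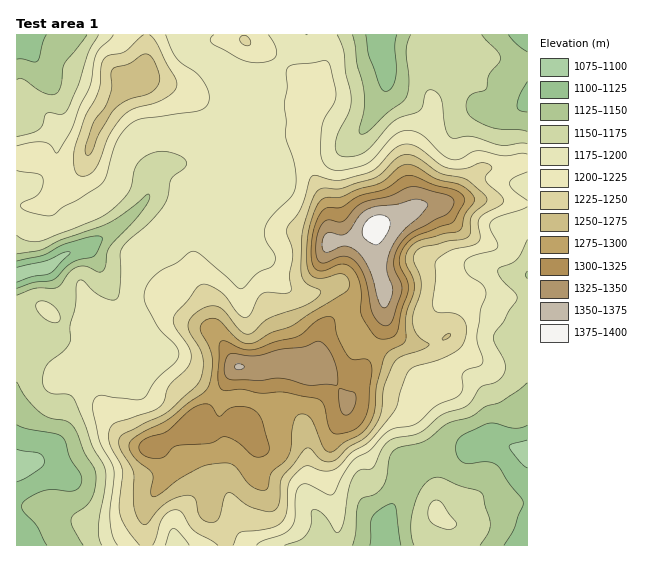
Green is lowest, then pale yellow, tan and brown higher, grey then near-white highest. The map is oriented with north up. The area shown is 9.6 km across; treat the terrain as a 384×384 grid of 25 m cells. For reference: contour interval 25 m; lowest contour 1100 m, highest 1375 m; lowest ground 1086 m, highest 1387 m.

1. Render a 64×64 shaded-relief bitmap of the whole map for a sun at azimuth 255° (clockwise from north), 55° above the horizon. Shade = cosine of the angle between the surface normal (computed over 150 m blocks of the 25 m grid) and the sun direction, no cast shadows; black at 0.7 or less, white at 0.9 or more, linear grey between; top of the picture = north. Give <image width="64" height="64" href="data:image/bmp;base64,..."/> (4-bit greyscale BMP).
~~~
<image width="64" height="64" href="data:image/bmp;base64,Qk12CAAAAAAAAHYAAAAoAAAAQAAAAEAAAAABAAQAAAAAAAAIAAATCwAAEwsAABAAAAAAAAAAAAAAABEREQAiIiIAMzMzAERERABVVVUAZmZmAHd3dwCIiIgAmZmZAKqqqgC7u7sAzMzMAN3d3QDu7u4A////AKq7u7u83czLhVi8y7qHeIiIiHm6hlZWrdy6qpmId3eIqru7u7zdzMuFWLzLqYiJmId3eKqGVVet3LqqmYd2d4iqq7uqvN3cy4RZzcuoeaqZdmZoqoVFZ63cy6mYh2Z3eKqqqqqr3t3LhVnNy5d5qpl1RWiqdUVorMzLqIiHZnd4qqqqmave7cuWaLzKl4qqqXMkerp0VnibzMuYeHd3d4iqqZmZrN7tzKhoq7qXirqpYiWLuWRXiIq8y5d3d3d3eJmZiIm87u3MuYeJqpibu6hBJpuoVGiHeavLl3eIiHd3mZmImr3v/sy6mImpiKvLl0JHqqhVeZdnm7qXd4iHdmeamZmrze/+3MuYiZmJq8uGVFeqqGV5hleKqod3iIdmZ6qqqrvN7/7ty6mImZmruodlVpuoVHmGVompmHiJh3Znqqq7zN3v/+3LmIiZmau6mHZGnLhEaHVWiZmYiImIdmaqqrvM3v///rmIiZmZq7uYdlatyENXZFeJmZiIiId3d6qqu83u//7tqHiZmZmbuod2Vq3JZVVEV5mYiIiIiIiIqqqrze/u3LuYiamZmaupdmdnrdqHVCNomYd3iIiJqpmqqqvN7uy6qpmqqpiJq6hmd3is3KhjI2iYdmeIiImqqaq7qr3ty5mZmau6l3mql2Z4iazcuWMSWJh2Z4mIiqqZu7uqvN26mZmZq8uXeamHZ4iJvN25dBJYmHZniIeJqZi7u6qszKmIiJq8y6iJmYiIiZq7zLl0EUeIh3iId4mZiLu7qqvLmIiJq7u7qpmZmZmaqqvMqXQBR4mIiIdmiYiIu7uqqrqYiIm7u6q7y6mqqZq7qqqYdBFHiYiIh2aJiIi7y6qaqYiImbu7qr3uyqqpmrupmYiFIkaIiIiHd4iHiKu7qpmYiJmZqru7vf/rmZmqqqmHZ4YyRniIiIiJmHd3qqqpmZiJmZmaq7zN/+uIiaqZmHZXh1NGeJmYiJmHZneqqqmZmZmZmZmrzd7/yGaJmYiIdVaIZVaImYiIh2ZmeKqaqZmZmZmZmaze7v2VRomYiJh1V4mHd4iIiHd2VWd4qqqpmZqqmZmavO7u2mNImZiJmXVnmamHZniYdlVWeIiqqqmZqqmYmavN7u23Q1mqmJqpdniau5UzaJmFRFd4iLu6mZqqqYiavM3d25UzarqZqrqHeKvcgxJomYVFZ3iIu6qZmqqYiau8y8y6hTR6upmqqpiJvdxxAmiZhlZnd4i6qYiaqpiJq7u6q6mFNYu6mZmqmYm97GEBV4iHd3d4iKqYiJqpiJq7uqqqqYZGm6mIiaqqms78cgE2iIh3d3eImYd5qph4q7u6maqpdlebqYiau7uq3/xzACV4iIh3d3eYdorKh3m7u6qZqqh2Z5uoirzLqrzv+2MAFXeIiHZmZqmHrMp2iru6qpmqmHZnmpmr3dyZrf/pUQAld3eHdmZ3mZm8ynaby6qqmZmXZniaqazf/Zed/9gwATZ3d3d3eHeIiKu5eLzLqqmZmYd3iJqqvN//p5zuxyACV3d3eImYd5mGaKqbzcupmZmph3iJmqu83//Im923IANoiIiImZh3qpdWeavdy6mZmqmHeJmau8zf/9mazKhBA2iIiYh3d3eqqHd3ibzLqpmaqYiImZq8u8//2YrLqGMjaIiYdVVneLqpmId3iau6qqqZiIiZqry7vv/Ii8yoZlVneIYyNXiIuqqZiIh3iru6qZmIiJmau7u9/7iL3Khmd3d3YxJGiJmqqZmIiIdnm7uqmYiJmZqqur3+uJvLmHeIh4dCJGeImamZmZiIiHZ5u7qZiJmZmaqqve6om7qHeIiIhkM0Vnd4maqZmIiId2erupmZmZmZmqq97ZeKqIeJmYdlQzNFVmaqu6mZiIiHZ5vKmZmZmZmZqr3bh4mYeJqYZUQzI0VVZqu7qqqYd3dmi7qZmZmZmZmqzcl2eIiKu5dTM0M0Vmd3qqqqu5dmd3eKqpmZmZmZmavMuGZ4iJvLlkI0VWd3eIiqmJrMp1Vnd4mqqZmZmZmZq8ymVniJrMuWMjRnmYd4iKl3is23RGeIiaqpmZmZmZmry5ZWeJq8y4UzNXmpdmiImHaKzcdDV4mZmZmZmZmZmrvLhlZ4mrzKhkRGeZhmaIiIiIrNyVNXiZmZmZmZmZmavMqGVWeKvLqGVVaJh2Z4h5mZmr3aZFaJmZmZmZmZmaq7uoZWZnm8uodmZ4iHZ3iHmaqpvduFRnmZmZmZmZmZqru6h2ZmaKu6mHd3d3d3iIiqupm93KdWeZmZmZmYmZmau7qHd2ZnmrqYiId3d3iIiKqpib3cuXZ4mZmZmIiJmZq8uod3ZlZ5qqqph2Z4iIiHqpiKzdzLmIiIiZmHd4mZmry6mHdlVWiau7qHZ4iZh3eZd4rMzdypmYd4iHdniZmau7qYdlVFZ5vMuod3iZmHdodoq8zd3bqZh2Z3dneJmZq7uph2VEVXm8y5iHiJiIh3d3m7vN7tupmGVWZ3eJmZqru6mHZUVVec3LmIiJiIiIh3iru83uypmXVEVneImqqqqqmIdkRVV6zcqYiZmIiIiHibu6ve25mpdDRniJmrupmZmImGVEVXrdypiZmYiIh3iau6q93Kmap0NHiZqry6iHiImZdURFi93KmZmZh3d3eaq6qrzcqqqnVFeaqru6h2d3iZl1REWL3bqYmZh3ZmZ5q7qqq8y6qpdUWKqqu7l2ZneJmXVERYvcupiZmHZmZn"/>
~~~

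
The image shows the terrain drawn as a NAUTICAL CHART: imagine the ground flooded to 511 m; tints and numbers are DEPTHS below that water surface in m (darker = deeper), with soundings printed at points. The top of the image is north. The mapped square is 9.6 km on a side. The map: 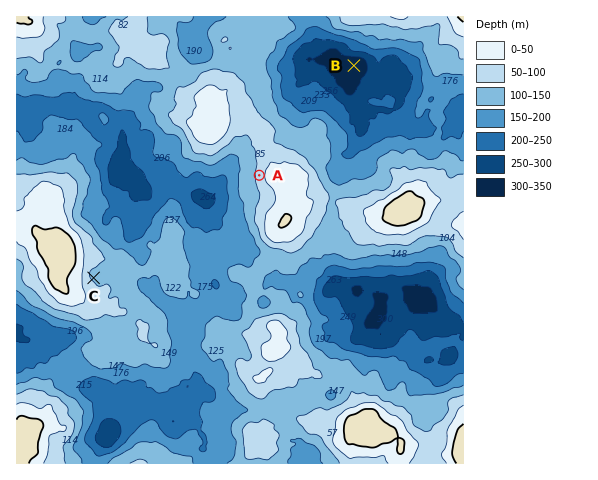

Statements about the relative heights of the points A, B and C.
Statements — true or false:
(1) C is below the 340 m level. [false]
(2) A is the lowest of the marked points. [false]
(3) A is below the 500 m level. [true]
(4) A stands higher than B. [true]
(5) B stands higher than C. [false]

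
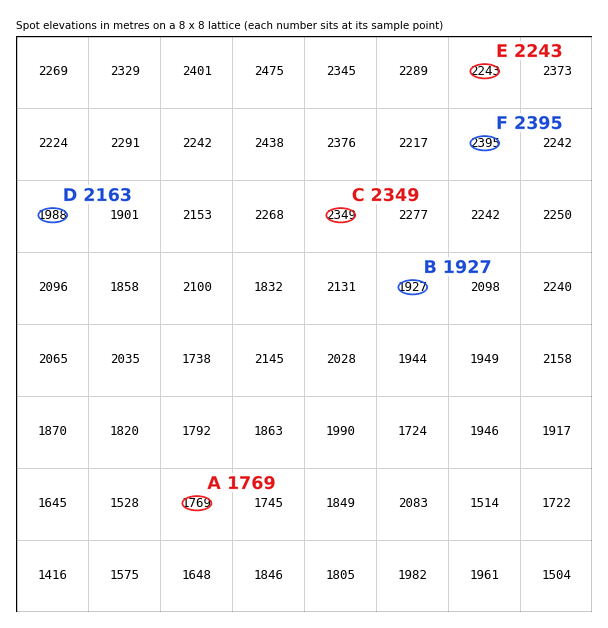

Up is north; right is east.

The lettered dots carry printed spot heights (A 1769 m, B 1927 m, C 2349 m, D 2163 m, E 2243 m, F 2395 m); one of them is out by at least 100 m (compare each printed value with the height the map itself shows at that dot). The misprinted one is D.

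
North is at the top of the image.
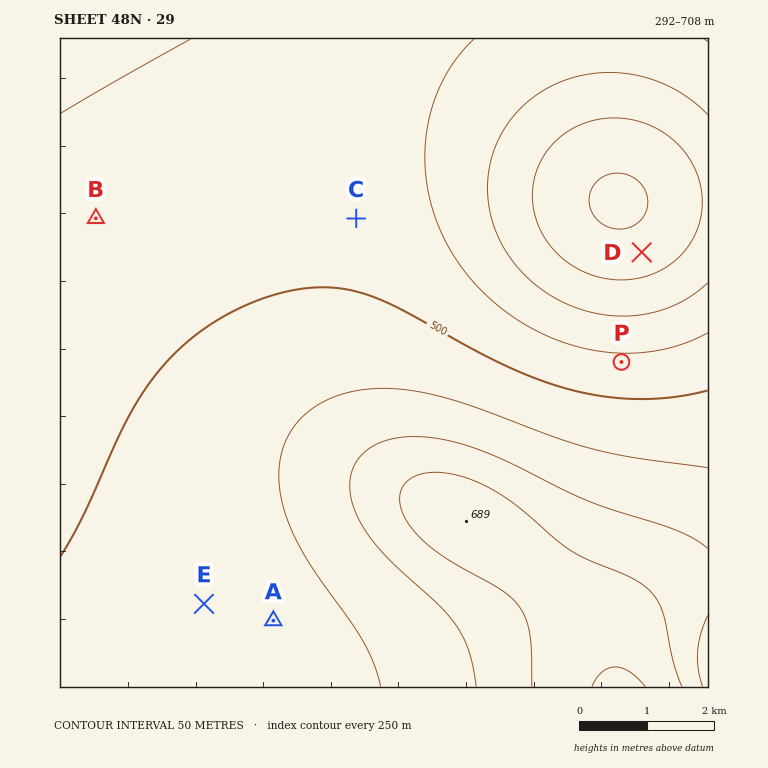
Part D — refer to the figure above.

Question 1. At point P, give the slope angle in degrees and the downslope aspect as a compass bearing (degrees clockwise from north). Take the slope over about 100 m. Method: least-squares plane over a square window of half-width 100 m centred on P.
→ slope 5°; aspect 2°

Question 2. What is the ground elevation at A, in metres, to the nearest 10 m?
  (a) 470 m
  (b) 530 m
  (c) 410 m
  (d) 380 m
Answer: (b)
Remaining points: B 470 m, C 480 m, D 320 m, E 520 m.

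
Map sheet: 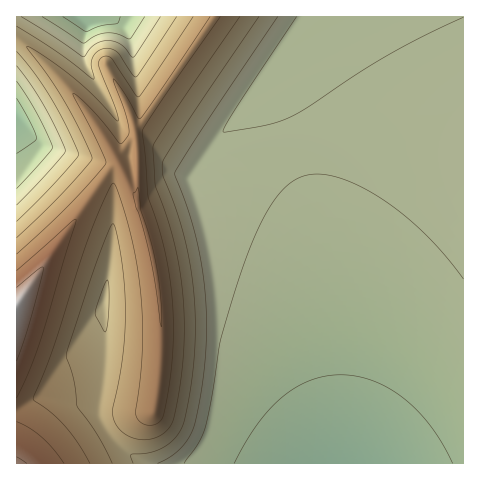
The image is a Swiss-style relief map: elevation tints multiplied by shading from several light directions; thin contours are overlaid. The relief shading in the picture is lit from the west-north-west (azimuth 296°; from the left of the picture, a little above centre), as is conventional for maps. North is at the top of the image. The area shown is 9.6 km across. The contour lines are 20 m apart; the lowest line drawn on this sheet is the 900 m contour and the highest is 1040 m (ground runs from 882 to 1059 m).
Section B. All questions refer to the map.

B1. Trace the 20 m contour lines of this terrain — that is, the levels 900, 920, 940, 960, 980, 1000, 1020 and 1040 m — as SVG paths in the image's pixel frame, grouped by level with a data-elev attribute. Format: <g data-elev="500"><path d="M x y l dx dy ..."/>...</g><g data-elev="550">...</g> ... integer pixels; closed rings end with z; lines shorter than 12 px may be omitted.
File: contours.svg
<g data-elev="900"><path d="M234 463l23-38 13-16 13-12 14-10 14-7 15-4 15-1 16 1 17 5 15 7 15 10 14 13 13 15 11 18 11 19"/><path d="M17 98l14 25 5 15-2 3-17 12"/><path d="M120 17l-3 7-15 2-15 5-24-14"/></g><g data-elev="920"><path d="M184 463l14-19 7-16 7-32 9-57 15-51 13-37 10-25 12-21 10-14 12-10 15-6 18 0 21 5 24 12 25 17 24 20 22 23 21 27"/><path d="M17 81l20 32 15 34-8 12-27 30"/><path d="M145 17l-15 22-13-5-11-1-10 2-13 8-41-26"/><path d="M463 17l-40 19-37 20-78 51-17 10-25 8-43 7 1-5 11-17 62-93"/></g><g data-elev="940"><path d="M158 463l11-6 10-7 7-9 6-10 9-38 5-44 0-44-5-45-10-40-16-47 31-50 72-106"/><path d="M17 66l14 18 13 21 13 26 8 20-17 21-31 33"/><path d="M160 17l-27 40-13-13-12-3-13 3-12 13-62-40"/></g><g data-elev="960"><path d="M133 463l-2-8 17-2 12-4 12-8 8-9 3-8 3-13 7-46 2-47-4-47-11-48-17-47 0-14 28-45 68-100"/><path d="M105 332l-9-16-1-3 8-25 5-8 1 8 0 21-1 15z"/><path d="M17 51l17 22 17 25 17 31 11 25-3 5-21 23-38 39"/><path d="M177 17l-41 60-4-3-14-21-6-4-6-1-8 3-5 6-2 9 3 12-2 1-33-26-42-27"/></g><g data-elev="980"><path d="M112 463l-15-29-20-28-3-26-8-23 1-7 31-92 12-30 3-4 4 11 5 29 3 49-2 41-10 55 0 9 3 7 6 7 8 5 8 2 9 1 8-2 9-5 5-6 5-11 8-42 2-34 0-33-3-31-6-31-8-28-12-31-2-40 26-41 61-88"/><path d="M193 17l-54 80-3-2-25-37-6-2-5 4-1 7 17 42 2 12-26-26-18-17-28-21-19-11 0 2 22 29 17 27 17 33 9 22-31 36-44 43"/></g><g data-elev="1000"><path d="M90 463l-11-18-12-17-15-15-18-12-1-4 20-49 37-114 15-37 8-14 7 14 10 37 7 30 4 30 1 56-6 64 4 8 8 3 9-1 5-6 6-25 4-31 1-29 0-29-3-27-5-27-17-54-6-65 23-36 55-78"/><path d="M210 17l-70 102-2-1-12-22-13-17 12 33 4 17 0 6-7 9-4-2-28-34-13-12-4-2 25 49 7 16 1 5-38 42-51 48"/></g><g data-elev="1020"><path d="M64 463l-10-14-12-11-13-10-12-6"/><path d="M17 398l12-26 11-30 36-123-5 3-54 49"/><path d="M161 326l0 1 0-23-3-31-7-32-10-31-3-23-2 5-3 1 0 3 17 61z"/></g><g data-elev="1040"><path d="M27 463l-10-6"/><path d="M17 361l14-42 12-52-4 2-22 18"/></g>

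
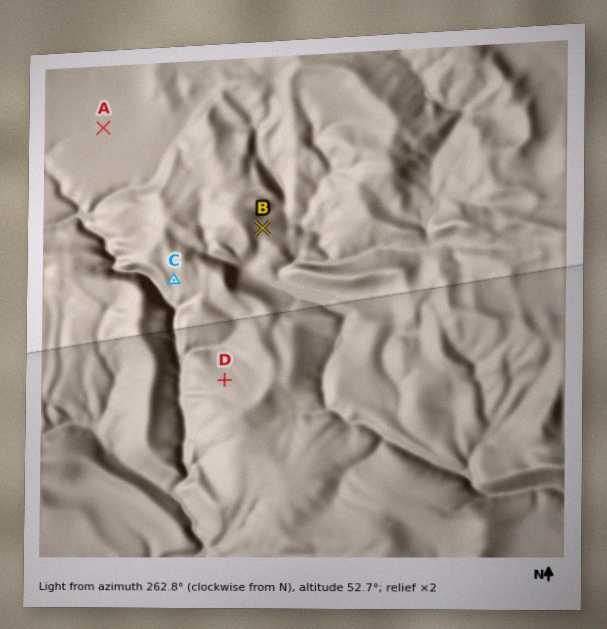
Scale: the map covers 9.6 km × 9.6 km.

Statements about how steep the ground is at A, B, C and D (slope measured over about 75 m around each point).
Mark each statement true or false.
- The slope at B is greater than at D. true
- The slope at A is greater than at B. false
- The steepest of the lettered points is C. true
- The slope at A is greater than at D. false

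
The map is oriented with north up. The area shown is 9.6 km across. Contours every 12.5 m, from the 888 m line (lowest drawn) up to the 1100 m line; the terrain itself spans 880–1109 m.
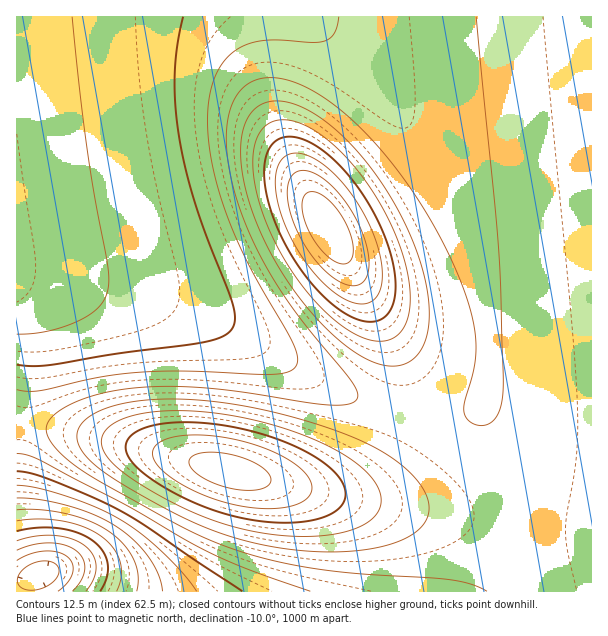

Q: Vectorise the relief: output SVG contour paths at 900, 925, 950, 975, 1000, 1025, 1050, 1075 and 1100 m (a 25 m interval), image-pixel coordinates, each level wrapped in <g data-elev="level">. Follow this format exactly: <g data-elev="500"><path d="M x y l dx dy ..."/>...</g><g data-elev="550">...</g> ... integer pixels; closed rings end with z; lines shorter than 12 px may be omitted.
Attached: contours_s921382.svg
<g data-elev="900"><path d="M17 561l13-7 14-3 13 1 10 5 6 7 0 9-5 9-10 9"/></g><g data-elev="925"><path d="M17 541l19-5 18-1 17 4 13 6 9 10 3 11-2 12-8 13"/></g><g data-elev="950"><path d="M17 521l22-2 24 2 21 6 16 9 13 12 7 13 1 15-4 15"/></g><g data-elev="975"><path d="M17 498l24 2 28 6 26 9 21 11 18 14 14 17 10 18 5 16"/></g><g data-elev="1000"><path d="M17 471l15 2 18 6 40 17 29 14 26 15 97 66"/><path d="M183 17l-6 28-2 29 0 30 4 33 7 33 10 36 37 98 2 14-2 9-5 6-6 4-24 6-81 11-69 11-16 1-15-1"/></g><g data-elev="1025"><path d="M476 17l20 198 4 63 3 111-3 19-6 12-8 5-9 0-7-3-5-8-1-10 8-29 4-18 0-19-4-20-8-27-13-31-17-33-18-30-18-26-19-24-20-21-20-17-19-14-18-10-18-6-15-1-14 2-10 6-9 10-6 14-3 16-1 20 3 21 5 22 15 42 21 42 29 44 53 64 5 11 0 7-9 5-18 1-120-17-39-2-36 2-34 6-29 9-19 13-6 7-1 6 3 9 7 11 13 12 16 12 95 53 47 21 36 11 40 9 53 6 93 7 21 4 17 7"/></g><g data-elev="1050"><path d="M285 536l23 0 21-1 18-4 16-6 10-7 7-9 1-11-4-12-7-10-11-11-31-19-43-17-46-12-47-6-42 1-16 3-14 5-10 6-7 8-2 6 1 7 8 14 20 16 29 18 33 17 30 11 32 8z"/><path d="M374 341l13-1 11-5 7-10 4-14 1-18-3-21-6-24-10-24-12-23-15-22-16-20-18-17-16-12-17-8-15-2-12 3-7 5-6 10-3 12-1 14 1 16 4 18 15 39 21 38 27 33 27 22 14 7z"/></g><g data-elev="1075"><path d="M249 507l27 1 21-4 8-4 5-5 2-6-1-7-9-12-17-12-23-11-26-7-29-5-24 0-19 5-10 7-1 8 3 9 9 9 12 9 17 9 18 7z"/><path d="M356 303l9 1 7-3 6-7 3-9 1-12-1-15-11-31-18-32-22-25-12-9-12-6-9-2-9 2-5 3-4 6-3 8-1 10 4 24 9 25 14 26 18 22 18 16z"/></g><g data-elev="1100"><path d="M338 263l9 0 3-2 2-4 1-12-5-17-9-16-10-12-12-8-9 0-4 5-2 7 1 11 4 12 7 13 7 10 9 8z"/></g>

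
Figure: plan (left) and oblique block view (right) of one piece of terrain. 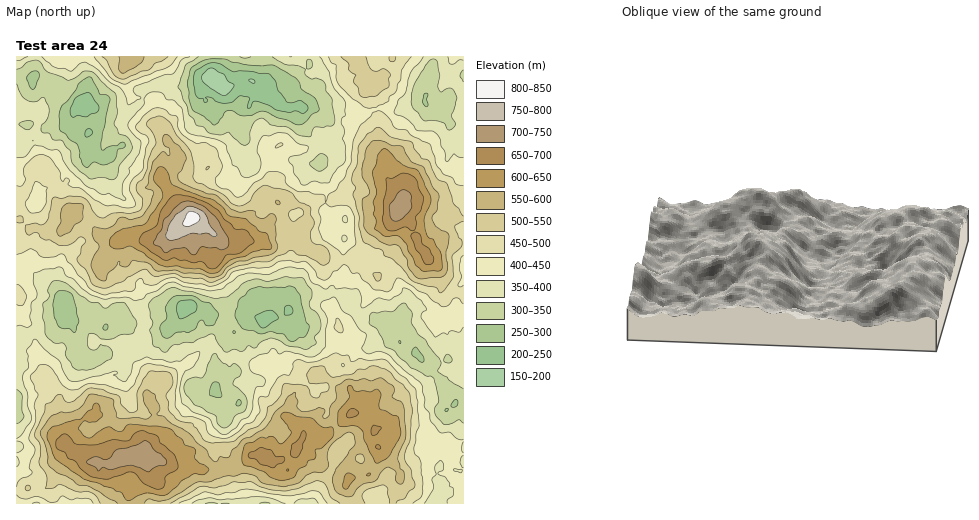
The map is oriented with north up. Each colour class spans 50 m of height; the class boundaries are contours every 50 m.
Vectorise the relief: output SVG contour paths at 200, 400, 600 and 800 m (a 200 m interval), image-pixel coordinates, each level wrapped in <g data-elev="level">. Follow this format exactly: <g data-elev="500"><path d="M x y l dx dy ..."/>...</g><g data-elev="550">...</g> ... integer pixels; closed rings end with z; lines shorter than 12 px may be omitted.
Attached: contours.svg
<g data-elev="200"><path d="M222 95l-12-7-8-8 0-5 7-7 4 0 11 6 4 7 6 4 0 2-6 7-3 1z"/><path d="M253 83l-4-3 5 0 1 2z"/></g><g data-elev="400"><path d="M192 503l5-3 12-2 12 2 36-3 14 1 14 5"/><path d="M294 503l6-4 13-1 5 5"/><path d="M424 503l9-14-1-10 4-5-1-8 5-6 3 4 0 6-4 2-1 2 8 4 4 6-1 2 4 3 0 6-6 5 0 3"/><path d="M459 472l-6-2 9 0-1 3z"/><path d="M463 468l-1 0-2-5 1-5 2-2"/><path d="M17 441l4 1 3 4-2 4-5 3"/><path d="M463 439l-5 0-9-7-9 0-9-10-1-8-6-7 1-7-2-13-4-6-15-11-16-16-10-3-10 3-5-3-1-3 4-14-8-6-7-11-8-6-9-14-11 4-2 3 0 3 4 6 3 7-2 10-1 16-5 7-6 4-6 0-21-6-8 3-4-5-3-1-5 5-8 2-8 5-2 5 2 5 13 7 1 3 0 3-2 3-7 2-4 21-3 7-7 4-6 8-11 7-4-1-6-5-6-11-16-6-11-10-2-13 2-12 4-6 8-5 4-7 1-7-10 3-9 6-8 1-26-5-13 6-2 11-6 8-5-2-7-5 4-2-2-2-41 11-6-3-9-19-14-11-9-9-2-1-8 12 2 4 1 12-5 6-2 4 5 16 0 11 4 15-9 15-5 5"/><path d="M17 326l3-1 7 3 4-3-1-8 1-13 5-6 1-3-4-12 1-9 11-5 9 0 5-2 3 1 4 8 8 3 8 10 10 6 12 4 21-2 11 3 7-1 4-5 10-3 12-8 5-1 11 5 26 4 11-2 19-14 8-2 20 1 11-5 10-2 14 2 3 3 5 10 13 7 8-4 3 4 8-1 13 1 4 7 1 12 3-1 13-9 12 2 11-7 2-5 6 1 12 11 5 7 0 4-5 3 0 4 14 19 7-4 6 1 3-3 9 1 3-5"/><path d="M343 242l-1-5 2-2 3 4-1 2z"/><path d="M344 223l-2-4 4-4 2 6z"/><path d="M463 158l-5-1-4-3-6 7-2 0-1-9-4-6-1-7-3-5-5-3-15-1-8-10-15-7 4-13 8-8 4-19 13-16"/><path d="M17 60l3 0 8-3"/><path d="M42 57l11 9 6 2 5 0 6 3 13-9 2 0 7 4 7 5 11 11 10 6 4 6 5 11 12-6-8-7 1-5 30-12 9-1 8-14 9-3"/><path d="M319 57l10 15 5 16 9 11 3 4-1 12-3 3-1 4 3 8-2 8 3 8 1 14-3 4-6 5-9 14-7 0-7-2-8 4-5-1-7-11-1-7-3-3-1-4 2-2 15-5 2-6-10-3-11-9-7-1-18 4-5 12 4 13-1 8-3 4-7 3-7 0-6-10-5-2-7-21-9-5-20-3-8-4-3-5-3-19-8-8-7 0-4-6-4-2-7 0-6 3-2 4 0 5-16 19 1 6 11 11 1 4-2 10-10 13 0 6-6 11-1 9 4 7-10-3-7-4-8 1-16-9-16-15-6-10-3-8-3-2-7 0-15-5-10 12-8 1"/><path d="M448 57l3 7 3 0 6-4 3 0"/></g><g data-elev="600"><path d="M126 500l4 0 16-7 15 2 5 0 10-8 6-7 12-6 10 0 4-3 1-3-14-9 0-10-10-4-3-6-6-3-4-6-5-2-37-4-3 1-5 6-5 0-8-4-6 2-12 8-6 0-6-9 5-7 5 1 7 0 6-5 0-3-5-11-3 1-2 5-4 2-7 8-29 8-4 5-1 6 9 22 28 19 13 4 25 10z"/><path d="M344 488l2 1 2-1 7-9-1-4-5-2-3 1-4 11z"/><path d="M278 480l7 0 8-2 5-8 7-4 3-5 6-2 2-3-1-6 7-2 11-11 1-5-1-4-11-1-10-9-14-1-8-4-6-1-3 3 0 2 10 15-7 10-4 2-6-6-3-2-5 2-6-1-7 5-8 2-3 13 0 6 2 2 20 7 6 5z"/><path d="M375 463l3 0 10-5 10-18 3-8-2-14-2-2-17-7-1-5 2-9-3-5-2-1-6 3-7-1-6 0-3-1-3-4-2-1-2 4 3 8-12 15 0 13 4 2 14-1 6 4 2 10z"/><path d="M207 272l6 1 5-1 9-9 5-4 13-3 7-4 10-3 9 0 1-3-4-11-2-2-7-2-13-12-18-4-4-7-10-8-41-15-7-15-4-3-3 0-4 6-2 6 9 12 1 4-2 5-15 23-23 6-6 3-7 7 0 7 7 3 14-3 12 7 15 11 7 3 11-1 9 2 15 1z"/><path d="M423 271l16 0 3-3-2-17-7-12-6-3-2-8-1-9 7-17-1-7-12-24-15-6-15-15-5-1-5 6-2 9-4 8 5 20-4 10 2 6-2 6 3 7-1 8 9 7 12-1 4 2 7 7 1 7 5 6 3 8z"/></g><g data-elev="800"><path d="M184 226l5 0 8-4 3-3-1-4-5-3-5 0-6 10z"/></g>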